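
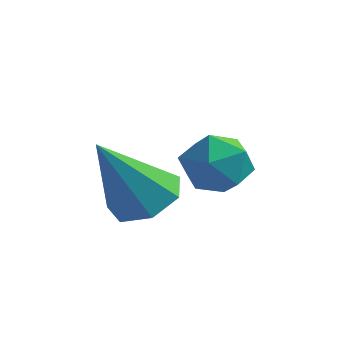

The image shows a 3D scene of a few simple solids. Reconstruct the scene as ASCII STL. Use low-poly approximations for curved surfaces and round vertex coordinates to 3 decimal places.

solid 
facet normal 0.236 0.485 -0.842
outer loop
vertex -3.174 0.842 -3.684
vertex -3.705 1.413 -3.504
vertex -2.93 1.373 -3.31
endloop
endfacet
facet normal 0.764 -0.567 0.307
outer loop
vertex -3.174 0.842 -3.684
vertex -2.93 1.373 -3.31
vertex -4.155 0.487 -1.896
endloop
endfacet
facet normal 0.236 0.485 -0.842
outer loop
vertex -2.93 1.373 -3.31
vertex -3.705 1.413 -3.504
vertex -3.269 1.934 -3.082
endloop
endfacet
facet normal 0.703 0.141 0.697
outer loop
vertex -2.93 1.373 -3.31
vertex -3.269 1.934 -3.082
vertex -4.155 0.487 -1.896
endloop
endfacet
facet normal 0.236 0.484 -0.842
outer loop
vertex -3.269 1.934 -3.082
vertex -3.705 1.413 -3.504
vertex -3.936 2.103 -3.172
endloop
endfacet
facet normal 0.050 0.615 0.787
outer loop
vertex -3.269 1.934 -3.082
vertex -3.936 2.103 -3.172
vertex -4.155 0.487 -1.896
endloop
endfacet
facet normal 0.236 0.484 -0.842
outer loop
vertex -3.936 2.103 -3.172
vertex -3.705 1.413 -3.504
vertex -4.429 1.752 -3.512
endloop
endfacet
facet normal -0.704 0.497 0.508
outer loop
vertex -3.936 2.103 -3.172
vertex -4.429 1.752 -3.512
vertex -4.155 0.487 -1.896
endloop
endfacet
facet normal 0.236 0.485 -0.842
outer loop
vertex -4.429 1.752 -3.512
vertex -3.705 1.413 -3.504
vertex -4.377 1.146 -3.846
endloop
endfacet
facet normal -0.990 -0.124 0.071
outer loop
vertex -4.429 1.752 -3.512
vertex -4.377 1.146 -3.846
vertex -4.155 0.487 -1.896
endloop
endfacet
facet normal 0.236 0.485 -0.842
outer loop
vertex -4.377 1.146 -3.846
vertex -3.705 1.413 -3.504
vertex -3.818 0.741 -3.923
endloop
endfacet
facet normal -0.593 -0.781 -0.196
outer loop
vertex -4.377 1.146 -3.846
vertex -3.818 0.741 -3.923
vertex -4.155 0.487 -1.896
endloop
endfacet
facet normal 0.236 0.485 -0.842
outer loop
vertex -3.818 0.741 -3.923
vertex -3.705 1.413 -3.504
vertex -3.174 0.842 -3.684
endloop
endfacet
facet normal 0.187 -0.978 -0.091
outer loop
vertex -3.818 0.741 -3.923
vertex -3.174 0.842 -3.684
vertex -4.155 0.487 -1.896
endloop
endfacet
facet normal -0.435 0.877 0.205
outer loop
vertex -3.309 3.64 -3.418
vertex -3.736 3.287 -2.813
vertex -3.001 3.615 -2.658
endloop
endfacet
facet normal 0.223 0.973 -0.058
outer loop
vertex -3.309 3.64 -3.418
vertex -3.001 3.615 -2.658
vertex -2.516 3.465 -3.303
endloop
endfacet
facet normal 0.249 0.667 -0.703
outer loop
vertex -3.309 3.64 -3.418
vertex -2.516 3.465 -3.303
vertex -2.952 3.045 -3.856
endloop
endfacet
facet normal -0.392 0.381 -0.837
outer loop
vertex -3.309 3.64 -3.418
vertex -2.952 3.045 -3.856
vertex -3.707 2.935 -3.553
endloop
endfacet
facet normal -0.814 0.512 -0.275
outer loop
vertex -3.309 3.64 -3.418
vertex -3.707 2.935 -3.553
vertex -3.736 3.287 -2.813
endloop
endfacet
facet normal 0.683 0.632 0.366
outer loop
vertex -2.516 3.465 -3.303
vertex -3.001 3.615 -2.658
vertex -2.453 3.005 -2.627
endloop
endfacet
facet normal -0.380 0.477 0.793
outer loop
vertex -3.001 3.615 -2.658
vertex -3.736 3.287 -2.813
vertex -3.208 2.895 -2.324
endloop
endfacet
facet normal -0.993 -0.114 0.015
outer loop
vertex -3.736 3.287 -2.813
vertex -3.707 2.935 -3.553
vertex -3.644 2.475 -2.877
endloop
endfacet
facet normal -0.311 -0.325 -0.893
outer loop
vertex -3.707 2.935 -3.553
vertex -2.952 3.045 -3.856
vertex -3.159 2.325 -3.522
endloop
endfacet
facet normal 0.725 0.135 -0.675
outer loop
vertex -2.952 3.045 -3.856
vertex -2.516 3.465 -3.303
vertex -2.424 2.653 -3.367
endloop
endfacet
facet normal 0.392 -0.381 0.837
outer loop
vertex -2.851 2.3 -2.762
vertex -2.453 3.005 -2.627
vertex -3.208 2.895 -2.324
endloop
endfacet
facet normal -0.249 -0.667 0.703
outer loop
vertex -2.851 2.3 -2.762
vertex -3.208 2.895 -2.324
vertex -3.644 2.475 -2.877
endloop
endfacet
facet normal -0.223 -0.973 0.058
outer loop
vertex -2.851 2.3 -2.762
vertex -3.644 2.475 -2.877
vertex -3.159 2.325 -3.522
endloop
endfacet
facet normal 0.435 -0.877 -0.205
outer loop
vertex -2.851 2.3 -2.762
vertex -3.159 2.325 -3.522
vertex -2.424 2.653 -3.367
endloop
endfacet
facet normal 0.814 -0.512 0.275
outer loop
vertex -2.851 2.3 -2.762
vertex -2.424 2.653 -3.367
vertex -2.453 3.005 -2.627
endloop
endfacet
facet normal 0.311 0.325 0.893
outer loop
vertex -3.208 2.895 -2.324
vertex -2.453 3.005 -2.627
vertex -3.001 3.615 -2.658
endloop
endfacet
facet normal -0.725 -0.135 0.675
outer loop
vertex -3.644 2.475 -2.877
vertex -3.208 2.895 -2.324
vertex -3.736 3.287 -2.813
endloop
endfacet
facet normal -0.683 -0.632 -0.366
outer loop
vertex -3.159 2.325 -3.522
vertex -3.644 2.475 -2.877
vertex -3.707 2.935 -3.553
endloop
endfacet
facet normal 0.380 -0.477 -0.793
outer loop
vertex -2.424 2.653 -3.367
vertex -3.159 2.325 -3.522
vertex -2.952 3.045 -3.856
endloop
endfacet
facet normal 0.993 0.114 -0.015
outer loop
vertex -2.453 3.005 -2.627
vertex -2.424 2.653 -3.367
vertex -2.516 3.465 -3.303
endloop
endfacet

endsolid


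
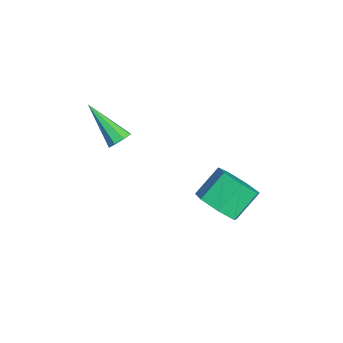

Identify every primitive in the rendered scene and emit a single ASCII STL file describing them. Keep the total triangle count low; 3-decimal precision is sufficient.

solid 
facet normal 0.415 -0.643 -0.644
outer loop
vertex 3.969 2.865 -0.404
vertex 3.088 2.902 -1.009
vertex 3.96 3.519 -1.063
endloop
endfacet
facet normal 0.910 0.300 0.286
outer loop
vertex 3.969 2.865 -0.404
vertex 3.96 3.519 -1.063
vertex 3.314 3.881 0.614
endloop
endfacet
facet normal 0.910 0.300 0.286
outer loop
vertex 3.314 3.881 0.614
vertex 3.96 3.519 -1.063
vertex 3.305 4.535 -0.045
endloop
endfacet
facet normal -0.415 0.643 0.644
outer loop
vertex 3.314 3.881 0.614
vertex 3.305 4.535 -0.045
vertex 2.432 3.918 0.009
endloop
endfacet
facet normal 0.415 -0.642 -0.644
outer loop
vertex 3.96 3.519 -1.063
vertex 3.088 2.902 -1.009
vertex 3.294 3.709 -1.681
endloop
endfacet
facet normal 0.560 0.738 -0.376
outer loop
vertex 3.96 3.519 -1.063
vertex 3.294 3.709 -1.681
vertex 3.305 4.535 -0.045
endloop
endfacet
facet normal 0.560 0.738 -0.377
outer loop
vertex 3.305 4.535 -0.045
vertex 3.294 3.709 -1.681
vertex 2.639 4.724 -0.664
endloop
endfacet
facet normal -0.415 0.644 0.643
outer loop
vertex 3.305 4.535 -0.045
vertex 2.639 4.724 -0.664
vertex 2.432 3.918 0.009
endloop
endfacet
facet normal 0.415 -0.642 -0.644
outer loop
vertex 3.294 3.709 -1.681
vertex 3.088 2.902 -1.009
vertex 2.472 3.291 -1.793
endloop
endfacet
facet normal -0.212 0.620 -0.755
outer loop
vertex 3.294 3.709 -1.681
vertex 2.472 3.291 -1.793
vertex 2.639 4.724 -0.664
endloop
endfacet
facet normal -0.212 0.620 -0.756
outer loop
vertex 2.639 4.724 -0.664
vertex 2.472 3.291 -1.793
vertex 1.817 4.307 -0.776
endloop
endfacet
facet normal -0.414 0.644 0.643
outer loop
vertex 2.639 4.724 -0.664
vertex 1.817 4.307 -0.776
vertex 2.432 3.918 0.009
endloop
endfacet
facet normal 0.415 -0.642 -0.645
outer loop
vertex 2.472 3.291 -1.793
vertex 3.088 2.902 -1.009
vertex 2.114 2.58 -1.315
endloop
endfacet
facet normal -0.824 0.035 -0.565
outer loop
vertex 2.472 3.291 -1.793
vertex 2.114 2.58 -1.315
vertex 1.817 4.307 -0.776
endloop
endfacet
facet normal -0.824 0.035 -0.565
outer loop
vertex 1.817 4.307 -0.776
vertex 2.114 2.58 -1.315
vertex 1.459 3.596 -0.297
endloop
endfacet
facet normal -0.415 0.643 0.644
outer loop
vertex 1.817 4.307 -0.776
vertex 1.459 3.596 -0.297
vertex 2.432 3.918 0.009
endloop
endfacet
facet normal 0.415 -0.643 -0.644
outer loop
vertex 2.114 2.58 -1.315
vertex 3.088 2.902 -1.009
vertex 2.489 2.112 -0.606
endloop
endfacet
facet normal -0.815 -0.577 0.051
outer loop
vertex 2.114 2.58 -1.315
vertex 2.489 2.112 -0.606
vertex 1.459 3.596 -0.297
endloop
endfacet
facet normal -0.815 -0.577 0.051
outer loop
vertex 1.459 3.596 -0.297
vertex 2.489 2.112 -0.606
vertex 1.834 3.128 0.412
endloop
endfacet
facet normal -0.415 0.643 0.644
outer loop
vertex 1.459 3.596 -0.297
vertex 1.834 3.128 0.412
vertex 2.432 3.918 0.009
endloop
endfacet
facet normal 0.415 -0.643 -0.644
outer loop
vertex 2.489 2.112 -0.606
vertex 3.088 2.902 -1.009
vertex 3.315 2.239 -0.2
endloop
endfacet
facet normal -0.193 -0.754 0.628
outer loop
vertex 2.489 2.112 -0.606
vertex 3.315 2.239 -0.2
vertex 1.834 3.128 0.412
endloop
endfacet
facet normal -0.193 -0.754 0.629
outer loop
vertex 1.834 3.128 0.412
vertex 3.315 2.239 -0.2
vertex 2.659 3.255 0.817
endloop
endfacet
facet normal -0.415 0.643 0.644
outer loop
vertex 1.834 3.128 0.412
vertex 2.659 3.255 0.817
vertex 2.432 3.918 0.009
endloop
endfacet
facet normal 0.415 -0.643 -0.644
outer loop
vertex 3.315 2.239 -0.2
vertex 3.088 2.902 -1.009
vertex 3.969 2.865 -0.404
endloop
endfacet
facet normal 0.575 -0.362 0.733
outer loop
vertex 3.315 2.239 -0.2
vertex 3.969 2.865 -0.404
vertex 2.659 3.255 0.817
endloop
endfacet
facet normal 0.575 -0.364 0.733
outer loop
vertex 2.659 3.255 0.817
vertex 3.969 2.865 -0.404
vertex 3.314 3.881 0.614
endloop
endfacet
facet normal -0.415 0.643 0.644
outer loop
vertex 2.659 3.255 0.817
vertex 3.314 3.881 0.614
vertex 2.432 3.918 0.009
endloop
endfacet
facet normal 0.539 0.540 -0.646
outer loop
vertex 2.112 -0.705 2.891
vertex 1.752 -0.847 2.472
vertex 1.782 -0.422 2.852
endloop
endfacet
facet normal 0.232 0.394 0.889
outer loop
vertex 2.112 -0.705 2.891
vertex 1.782 -0.422 2.852
vertex 0.588 -2.013 3.868
endloop
endfacet
facet normal 0.540 0.539 -0.646
outer loop
vertex 1.782 -0.422 2.852
vertex 1.752 -0.847 2.472
vertex 1.435 -0.388 2.59
endloop
endfacet
facet normal -0.394 0.686 0.611
outer loop
vertex 1.782 -0.422 2.852
vertex 1.435 -0.388 2.59
vertex 0.588 -2.013 3.868
endloop
endfacet
facet normal 0.540 0.539 -0.647
outer loop
vertex 1.435 -0.388 2.59
vertex 1.752 -0.847 2.472
vertex 1.273 -0.623 2.259
endloop
endfacet
facet normal -0.863 0.502 0.066
outer loop
vertex 1.435 -0.388 2.59
vertex 1.273 -0.623 2.259
vertex 0.588 -2.013 3.868
endloop
endfacet
facet normal 0.540 0.540 -0.646
outer loop
vertex 1.273 -0.623 2.259
vertex 1.752 -0.847 2.472
vertex 1.392 -0.988 2.053
endloop
endfacet
facet normal -0.902 -0.052 -0.429
outer loop
vertex 1.273 -0.623 2.259
vertex 1.392 -0.988 2.053
vertex 0.588 -2.013 3.868
endloop
endfacet
facet normal 0.541 0.539 -0.646
outer loop
vertex 1.392 -0.988 2.053
vertex 1.752 -0.847 2.472
vertex 1.722 -1.271 2.093
endloop
endfacet
facet normal -0.487 -0.650 -0.583
outer loop
vertex 1.392 -0.988 2.053
vertex 1.722 -1.271 2.093
vertex 0.588 -2.013 3.868
endloop
endfacet
facet normal 0.538 0.540 -0.647
outer loop
vertex 1.722 -1.271 2.093
vertex 1.752 -0.847 2.472
vertex 2.07 -1.305 2.354
endloop
endfacet
facet normal 0.137 -0.942 -0.306
outer loop
vertex 1.722 -1.271 2.093
vertex 2.07 -1.305 2.354
vertex 0.588 -2.013 3.868
endloop
endfacet
facet normal 0.540 0.541 -0.645
outer loop
vertex 2.07 -1.305 2.354
vertex 1.752 -0.847 2.472
vertex 2.231 -1.071 2.685
endloop
endfacet
facet normal 0.607 -0.757 0.240
outer loop
vertex 2.07 -1.305 2.354
vertex 2.231 -1.071 2.685
vertex 0.588 -2.013 3.868
endloop
endfacet
facet normal 0.540 0.539 -0.646
outer loop
vertex 2.231 -1.071 2.685
vertex 1.752 -0.847 2.472
vertex 2.112 -0.705 2.891
endloop
endfacet
facet normal 0.646 -0.204 0.735
outer loop
vertex 2.231 -1.071 2.685
vertex 2.112 -0.705 2.891
vertex 0.588 -2.013 3.868
endloop
endfacet

endsolid


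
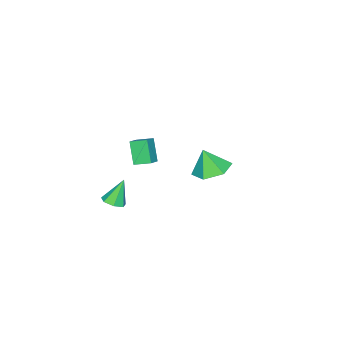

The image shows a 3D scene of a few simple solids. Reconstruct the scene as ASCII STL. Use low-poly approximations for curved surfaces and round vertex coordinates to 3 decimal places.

solid 
facet normal 0.424 -0.141 -0.895
outer loop
vertex 0.097 -3.285 -3.171
vertex -0.454 -3.685 -3.369
vertex -0.369 -2.984 -3.439
endloop
endfacet
facet normal 0.309 0.853 0.420
outer loop
vertex 0.097 -3.285 -3.171
vertex -0.369 -2.984 -3.439
vertex -1.146 -3.455 -1.911
endloop
endfacet
facet normal 0.425 -0.141 -0.894
outer loop
vertex -0.369 -2.984 -3.439
vertex -0.454 -3.685 -3.369
vertex -0.899 -3.211 -3.655
endloop
endfacet
facet normal -0.416 0.907 0.068
outer loop
vertex -0.369 -2.984 -3.439
vertex -0.899 -3.211 -3.655
vertex -1.146 -3.455 -1.911
endloop
endfacet
facet normal 0.424 -0.142 -0.895
outer loop
vertex -0.899 -3.211 -3.655
vertex -0.454 -3.685 -3.369
vertex -1.095 -3.795 -3.655
endloop
endfacet
facet normal -0.944 0.317 -0.089
outer loop
vertex -0.899 -3.211 -3.655
vertex -1.095 -3.795 -3.655
vertex -1.146 -3.455 -1.911
endloop
endfacet
facet normal 0.423 -0.141 -0.895
outer loop
vertex -1.095 -3.795 -3.655
vertex -0.454 -3.685 -3.369
vertex -0.808 -4.297 -3.44
endloop
endfacet
facet normal -0.878 -0.474 0.067
outer loop
vertex -1.095 -3.795 -3.655
vertex -0.808 -4.297 -3.44
vertex -1.146 -3.455 -1.911
endloop
endfacet
facet normal 0.423 -0.141 -0.895
outer loop
vertex -0.808 -4.297 -3.44
vertex -0.454 -3.685 -3.369
vertex -0.255 -4.337 -3.172
endloop
endfacet
facet normal -0.266 -0.868 0.419
outer loop
vertex -0.808 -4.297 -3.44
vertex -0.255 -4.337 -3.172
vertex -1.146 -3.455 -1.911
endloop
endfacet
facet normal 0.424 -0.141 -0.895
outer loop
vertex -0.255 -4.337 -3.172
vertex -0.454 -3.685 -3.369
vertex 0.148 -3.887 -3.052
endloop
endfacet
facet normal 0.428 -0.570 0.701
outer loop
vertex -0.255 -4.337 -3.172
vertex 0.148 -3.887 -3.052
vertex -1.146 -3.455 -1.911
endloop
endfacet
facet normal 0.424 -0.141 -0.895
outer loop
vertex 0.148 -3.887 -3.052
vertex -0.454 -3.685 -3.369
vertex 0.097 -3.285 -3.171
endloop
endfacet
facet normal 0.685 0.197 0.702
outer loop
vertex 0.148 -3.887 -3.052
vertex 0.097 -3.285 -3.171
vertex -1.146 -3.455 -1.911
endloop
endfacet
facet normal -0.091 0.320 -0.943
outer loop
vertex 1.592 3.233 2.764
vertex 0.526 3.068 2.811
vertex 0.936 4.025 3.096
endloop
endfacet
facet normal 0.709 0.325 0.626
outer loop
vertex 1.592 3.233 2.764
vertex 0.936 4.025 3.096
vertex 0.654 2.612 4.149
endloop
endfacet
facet normal -0.091 0.320 -0.943
outer loop
vertex 0.936 4.025 3.096
vertex 0.526 3.068 2.811
vertex -0.13 3.859 3.143
endloop
endfacet
facet normal -0.059 0.604 0.795
outer loop
vertex 0.936 4.025 3.096
vertex -0.13 3.859 3.143
vertex 0.654 2.612 4.149
endloop
endfacet
facet normal -0.091 0.321 -0.943
outer loop
vertex -0.13 3.859 3.143
vertex 0.526 3.068 2.811
vertex -0.541 2.902 2.857
endloop
endfacet
facet normal -0.719 0.103 0.688
outer loop
vertex -0.13 3.859 3.143
vertex -0.541 2.902 2.857
vertex 0.654 2.612 4.149
endloop
endfacet
facet normal -0.091 0.321 -0.943
outer loop
vertex -0.541 2.902 2.857
vertex 0.526 3.068 2.811
vertex 0.115 2.111 2.525
endloop
endfacet
facet normal -0.609 -0.678 0.411
outer loop
vertex -0.541 2.902 2.857
vertex 0.115 2.111 2.525
vertex 0.654 2.612 4.149
endloop
endfacet
facet normal -0.091 0.321 -0.943
outer loop
vertex 0.115 2.111 2.525
vertex 0.526 3.068 2.811
vertex 1.181 2.276 2.478
endloop
endfacet
facet normal 0.159 -0.957 0.243
outer loop
vertex 0.115 2.111 2.525
vertex 1.181 2.276 2.478
vertex 0.654 2.612 4.149
endloop
endfacet
facet normal -0.091 0.321 -0.943
outer loop
vertex 1.181 2.276 2.478
vertex 0.526 3.068 2.811
vertex 1.592 3.233 2.764
endloop
endfacet
facet normal 0.818 -0.456 0.350
outer loop
vertex 1.181 2.276 2.478
vertex 1.592 3.233 2.764
vertex 0.654 2.612 4.149
endloop
endfacet
facet normal -0.368 -0.406 0.836
outer loop
vertex -3.663 -3.646 -0.315
vertex -4.512 -3.796 -0.761
vertex -3.338 -4.574 -0.623
endloop
endfacet
facet normal 0.875 0.154 0.460
outer loop
vertex -2.768 -3.944 -1.919
vertex -3.663 -3.646 -0.315
vertex -3.338 -4.574 -0.623
endloop
endfacet
facet normal -0.367 -0.406 0.837
outer loop
vertex -3.338 -4.574 -0.623
vertex -4.512 -3.796 -0.761
vertex -4.186 -4.724 -1.068
endloop
endfacet
facet normal 0.316 -0.900 -0.299
outer loop
vertex -4.186 -4.724 -1.068
vertex -2.768 -3.944 -1.919
vertex -3.338 -4.574 -0.623
endloop
endfacet
facet normal -0.316 0.900 0.299
outer loop
vertex -3.663 -3.646 -0.315
vertex -3.942 -3.166 -2.057
vertex -4.512 -3.796 -0.761
endloop
endfacet
facet normal 0.875 0.155 0.459
outer loop
vertex -3.094 -3.016 -1.612
vertex -3.663 -3.646 -0.315
vertex -2.768 -3.944 -1.919
endloop
endfacet
facet normal -0.316 0.900 0.299
outer loop
vertex -3.094 -3.016 -1.612
vertex -3.942 -3.166 -2.057
vertex -3.663 -3.646 -0.315
endloop
endfacet
facet normal -0.874 -0.155 -0.460
outer loop
vertex -4.512 -3.796 -0.761
vertex -3.942 -3.166 -2.057
vertex -4.186 -4.724 -1.068
endloop
endfacet
facet normal 0.316 -0.900 -0.299
outer loop
vertex -3.617 -4.094 -2.365
vertex -2.768 -3.944 -1.919
vertex -4.186 -4.724 -1.068
endloop
endfacet
facet normal -0.875 -0.154 -0.459
outer loop
vertex -4.186 -4.724 -1.068
vertex -3.942 -3.166 -2.057
vertex -3.617 -4.094 -2.365
endloop
endfacet
facet normal 0.368 0.406 -0.837
outer loop
vertex -3.617 -4.094 -2.365
vertex -3.094 -3.016 -1.612
vertex -2.768 -3.944 -1.919
endloop
endfacet
facet normal 0.367 0.406 -0.837
outer loop
vertex -3.942 -3.166 -2.057
vertex -3.094 -3.016 -1.612
vertex -3.617 -4.094 -2.365
endloop
endfacet

endsolid


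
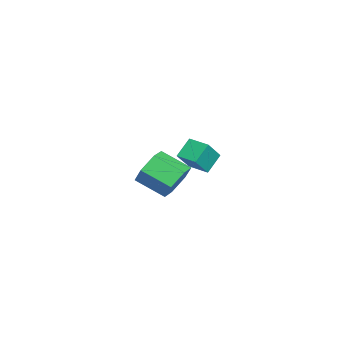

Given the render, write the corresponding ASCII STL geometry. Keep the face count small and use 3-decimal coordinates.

solid 
facet normal -0.544 0.373 -0.752
outer loop
vertex 1.312 3.66 0.325
vertex 1.937 4.491 0.285
vertex 1.963 3.136 -0.406
endloop
endfacet
facet normal -0.600 -0.799 0.038
outer loop
vertex 2.703 2.629 0.615
vertex 1.312 3.66 0.325
vertex 1.963 3.136 -0.406
endloop
endfacet
facet normal -0.545 0.372 -0.751
outer loop
vertex 1.963 3.136 -0.406
vertex 1.937 4.491 0.285
vertex 2.587 3.967 -0.447
endloop
endfacet
facet normal 0.586 -0.472 -0.659
outer loop
vertex 2.587 3.967 -0.447
vertex 2.703 2.629 0.615
vertex 1.963 3.136 -0.406
endloop
endfacet
facet normal -0.586 0.472 0.659
outer loop
vertex 1.312 3.66 0.325
vertex 2.677 3.984 1.306
vertex 1.937 4.491 0.285
endloop
endfacet
facet normal -0.600 -0.799 0.039
outer loop
vertex 2.053 3.153 1.347
vertex 1.312 3.66 0.325
vertex 2.703 2.629 0.615
endloop
endfacet
facet normal -0.586 0.472 0.659
outer loop
vertex 2.053 3.153 1.347
vertex 2.677 3.984 1.306
vertex 1.312 3.66 0.325
endloop
endfacet
facet normal 0.600 0.799 -0.039
outer loop
vertex 1.937 4.491 0.285
vertex 2.677 3.984 1.306
vertex 2.587 3.967 -0.447
endloop
endfacet
facet normal 0.586 -0.472 -0.659
outer loop
vertex 3.328 3.46 0.575
vertex 2.703 2.629 0.615
vertex 2.587 3.967 -0.447
endloop
endfacet
facet normal 0.600 0.799 -0.039
outer loop
vertex 2.587 3.967 -0.447
vertex 2.677 3.984 1.306
vertex 3.328 3.46 0.575
endloop
endfacet
facet normal 0.545 -0.373 0.751
outer loop
vertex 3.328 3.46 0.575
vertex 2.053 3.153 1.347
vertex 2.703 2.629 0.615
endloop
endfacet
facet normal 0.545 -0.372 0.752
outer loop
vertex 2.677 3.984 1.306
vertex 2.053 3.153 1.347
vertex 3.328 3.46 0.575
endloop
endfacet
facet normal 0.339 0.827 -0.449
outer loop
vertex -2.17 2.815 -3.05
vertex -2.628 2.511 -3.956
vertex -3.166 3.107 -3.264
endloop
endfacet
facet normal -0.043 0.490 0.870
outer loop
vertex -2.17 2.815 -3.05
vertex -3.166 3.107 -3.264
vertex -2.753 1.393 -2.278
endloop
endfacet
facet normal -0.043 0.490 0.870
outer loop
vertex -2.753 1.393 -2.278
vertex -3.166 3.107 -3.264
vertex -3.749 1.686 -2.492
endloop
endfacet
facet normal -0.340 -0.826 0.449
outer loop
vertex -2.753 1.393 -2.278
vertex -3.749 1.686 -2.492
vertex -3.212 1.089 -3.184
endloop
endfacet
facet normal 0.339 0.827 -0.449
outer loop
vertex -3.166 3.107 -3.264
vertex -2.628 2.511 -3.956
vertex -3.625 2.803 -4.17
endloop
endfacet
facet normal -0.835 0.484 0.261
outer loop
vertex -3.166 3.107 -3.264
vertex -3.625 2.803 -4.17
vertex -3.749 1.686 -2.492
endloop
endfacet
facet normal -0.835 0.484 0.260
outer loop
vertex -3.749 1.686 -2.492
vertex -3.625 2.803 -4.17
vertex -4.208 1.381 -3.398
endloop
endfacet
facet normal -0.339 -0.826 0.450
outer loop
vertex -3.749 1.686 -2.492
vertex -4.208 1.381 -3.398
vertex -3.212 1.089 -3.184
endloop
endfacet
facet normal 0.339 0.827 -0.449
outer loop
vertex -3.625 2.803 -4.17
vertex -2.628 2.511 -3.956
vertex -3.087 2.207 -4.862
endloop
endfacet
facet normal -0.792 -0.007 -0.610
outer loop
vertex -3.625 2.803 -4.17
vertex -3.087 2.207 -4.862
vertex -4.208 1.381 -3.398
endloop
endfacet
facet normal -0.792 -0.007 -0.610
outer loop
vertex -4.208 1.381 -3.398
vertex -3.087 2.207 -4.862
vertex -3.67 0.785 -4.09
endloop
endfacet
facet normal -0.339 -0.827 0.449
outer loop
vertex -4.208 1.381 -3.398
vertex -3.67 0.785 -4.09
vertex -3.212 1.089 -3.184
endloop
endfacet
facet normal 0.340 0.826 -0.449
outer loop
vertex -3.087 2.207 -4.862
vertex -2.628 2.511 -3.956
vertex -2.091 1.914 -4.648
endloop
endfacet
facet normal 0.043 -0.490 -0.871
outer loop
vertex -3.087 2.207 -4.862
vertex -2.091 1.914 -4.648
vertex -3.67 0.785 -4.09
endloop
endfacet
facet normal 0.043 -0.491 -0.870
outer loop
vertex -3.67 0.785 -4.09
vertex -2.091 1.914 -4.648
vertex -2.674 0.493 -3.876
endloop
endfacet
facet normal -0.339 -0.827 0.449
outer loop
vertex -3.67 0.785 -4.09
vertex -2.674 0.493 -3.876
vertex -3.212 1.089 -3.184
endloop
endfacet
facet normal 0.339 0.826 -0.450
outer loop
vertex -2.091 1.914 -4.648
vertex -2.628 2.511 -3.956
vertex -1.632 2.219 -3.742
endloop
endfacet
facet normal 0.835 -0.484 -0.260
outer loop
vertex -2.091 1.914 -4.648
vertex -1.632 2.219 -3.742
vertex -2.674 0.493 -3.876
endloop
endfacet
facet normal 0.835 -0.484 -0.261
outer loop
vertex -2.674 0.493 -3.876
vertex -1.632 2.219 -3.742
vertex -2.215 0.797 -2.97
endloop
endfacet
facet normal -0.339 -0.827 0.449
outer loop
vertex -2.674 0.493 -3.876
vertex -2.215 0.797 -2.97
vertex -3.212 1.089 -3.184
endloop
endfacet
facet normal 0.339 0.827 -0.449
outer loop
vertex -1.632 2.219 -3.742
vertex -2.628 2.511 -3.956
vertex -2.17 2.815 -3.05
endloop
endfacet
facet normal 0.792 0.007 0.610
outer loop
vertex -1.632 2.219 -3.742
vertex -2.17 2.815 -3.05
vertex -2.215 0.797 -2.97
endloop
endfacet
facet normal 0.792 0.007 0.610
outer loop
vertex -2.215 0.797 -2.97
vertex -2.17 2.815 -3.05
vertex -2.753 1.393 -2.278
endloop
endfacet
facet normal -0.339 -0.827 0.449
outer loop
vertex -2.215 0.797 -2.97
vertex -2.753 1.393 -2.278
vertex -3.212 1.089 -3.184
endloop
endfacet

endsolid


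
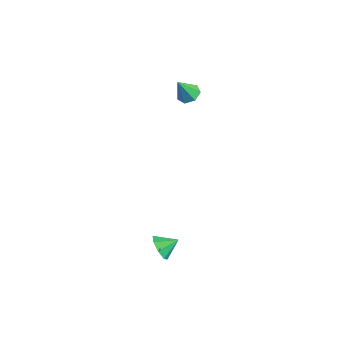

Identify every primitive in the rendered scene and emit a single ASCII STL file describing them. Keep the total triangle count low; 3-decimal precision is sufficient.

solid 
facet normal -0.402 -0.803 -0.439
outer loop
vertex 0.833 -1.241 -4.763
vertex 0.251 -1.258 -4.199
vertex 0.337 -0.905 -4.923
endloop
endfacet
facet normal 0.595 0.659 -0.461
outer loop
vertex 0.833 -1.241 -4.763
vertex 0.337 -0.905 -4.923
vertex 0.689 -0.382 -3.721
endloop
endfacet
facet normal -0.402 -0.804 -0.439
outer loop
vertex 0.337 -0.905 -4.923
vertex 0.251 -1.258 -4.199
vertex -0.209 -0.776 -4.66
endloop
endfacet
facet normal 0.021 0.914 -0.404
outer loop
vertex 0.337 -0.905 -4.923
vertex -0.209 -0.776 -4.66
vertex 0.689 -0.382 -3.721
endloop
endfacet
facet normal -0.401 -0.803 -0.440
outer loop
vertex -0.209 -0.776 -4.66
vertex 0.251 -1.258 -4.199
vertex -0.486 -0.93 -4.127
endloop
endfacet
facet normal -0.432 0.901 0.036
outer loop
vertex -0.209 -0.776 -4.66
vertex -0.486 -0.93 -4.127
vertex 0.689 -0.382 -3.721
endloop
endfacet
facet normal -0.401 -0.805 -0.438
outer loop
vertex -0.486 -0.93 -4.127
vertex 0.251 -1.258 -4.199
vertex -0.33 -1.275 -3.636
endloop
endfacet
facet normal -0.499 0.626 0.599
outer loop
vertex -0.486 -0.93 -4.127
vertex -0.33 -1.275 -3.636
vertex 0.689 -0.382 -3.721
endloop
endfacet
facet normal -0.402 -0.803 -0.439
outer loop
vertex -0.33 -1.275 -3.636
vertex 0.251 -1.258 -4.199
vertex 0.165 -1.611 -3.475
endloop
endfacet
facet normal -0.141 0.252 0.958
outer loop
vertex -0.33 -1.275 -3.636
vertex 0.165 -1.611 -3.475
vertex 0.689 -0.382 -3.721
endloop
endfacet
facet normal -0.402 -0.803 -0.439
outer loop
vertex 0.165 -1.611 -3.475
vertex 0.251 -1.258 -4.199
vertex 0.712 -1.74 -3.739
endloop
endfacet
facet normal 0.434 -0.005 0.901
outer loop
vertex 0.165 -1.611 -3.475
vertex 0.712 -1.74 -3.739
vertex 0.689 -0.382 -3.721
endloop
endfacet
facet normal -0.401 -0.803 -0.440
outer loop
vertex 0.712 -1.74 -3.739
vertex 0.251 -1.258 -4.199
vertex 0.988 -1.586 -4.272
endloop
endfacet
facet normal 0.887 0.009 0.462
outer loop
vertex 0.712 -1.74 -3.739
vertex 0.988 -1.586 -4.272
vertex 0.689 -0.382 -3.721
endloop
endfacet
facet normal -0.401 -0.804 -0.438
outer loop
vertex 0.988 -1.586 -4.272
vertex 0.251 -1.258 -4.199
vertex 0.833 -1.241 -4.763
endloop
endfacet
facet normal 0.954 0.283 -0.102
outer loop
vertex 0.988 -1.586 -4.272
vertex 0.833 -1.241 -4.763
vertex 0.689 -0.382 -3.721
endloop
endfacet
facet normal 0.134 0.428 -0.894
outer loop
vertex -3.33 4.375 2.842
vertex -3.824 3.974 2.576
vertex -3.885 4.597 2.865
endloop
endfacet
facet normal 0.265 0.583 0.768
outer loop
vertex -3.33 4.375 2.842
vertex -3.885 4.597 2.865
vertex -4.016 3.366 3.844
endloop
endfacet
facet normal 0.136 0.428 -0.894
outer loop
vertex -3.885 4.597 2.865
vertex -3.824 3.974 2.576
vertex -4.394 4.351 2.67
endloop
endfacet
facet normal -0.519 0.565 0.641
outer loop
vertex -3.885 4.597 2.865
vertex -4.394 4.351 2.67
vertex -4.016 3.366 3.844
endloop
endfacet
facet normal 0.135 0.427 -0.894
outer loop
vertex -4.394 4.351 2.67
vertex -3.824 3.974 2.576
vertex -4.474 3.82 2.404
endloop
endfacet
facet normal -0.954 -0.007 0.301
outer loop
vertex -4.394 4.351 2.67
vertex -4.474 3.82 2.404
vertex -4.016 3.366 3.844
endloop
endfacet
facet normal 0.135 0.429 -0.893
outer loop
vertex -4.474 3.82 2.404
vertex -3.824 3.974 2.576
vertex -4.064 3.406 2.267
endloop
endfacet
facet normal -0.710 -0.704 0.004
outer loop
vertex -4.474 3.82 2.404
vertex -4.064 3.406 2.267
vertex -4.016 3.366 3.844
endloop
endfacet
facet normal 0.136 0.429 -0.893
outer loop
vertex -4.064 3.406 2.267
vertex -3.824 3.974 2.576
vertex -3.474 3.419 2.363
endloop
endfacet
facet normal 0.026 -0.999 -0.026
outer loop
vertex -4.064 3.406 2.267
vertex -3.474 3.419 2.363
vertex -4.016 3.366 3.844
endloop
endfacet
facet normal 0.135 0.428 -0.894
outer loop
vertex -3.474 3.419 2.363
vertex -3.824 3.974 2.576
vertex -3.147 3.85 2.619
endloop
endfacet
facet normal 0.703 -0.672 0.233
outer loop
vertex -3.474 3.419 2.363
vertex -3.147 3.85 2.619
vertex -4.016 3.366 3.844
endloop
endfacet
facet normal 0.135 0.427 -0.894
outer loop
vertex -3.147 3.85 2.619
vertex -3.824 3.974 2.576
vertex -3.33 4.375 2.842
endloop
endfacet
facet normal 0.809 0.033 0.587
outer loop
vertex -3.147 3.85 2.619
vertex -3.33 4.375 2.842
vertex -4.016 3.366 3.844
endloop
endfacet

endsolid


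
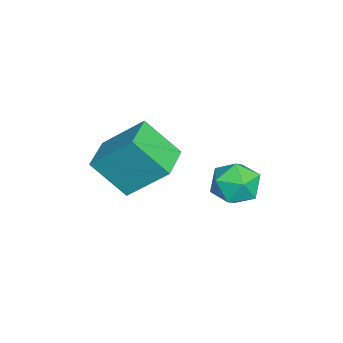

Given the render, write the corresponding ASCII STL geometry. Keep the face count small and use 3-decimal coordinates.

solid 
facet normal -0.986 0.165 -0.010
outer loop
vertex 2.893 -0.962 -1.658
vertex 3.124 0.5 -0.255
vertex 3.117 0.291 -3.001
endloop
endfacet
facet normal -0.113 -0.717 -0.688
outer loop
vertex 4.616 0.04 -2.985
vertex 2.893 -0.962 -1.658
vertex 3.117 0.291 -3.001
endloop
endfacet
facet normal -0.986 0.165 -0.010
outer loop
vertex 3.117 0.291 -3.001
vertex 3.124 0.5 -0.255
vertex 3.348 1.753 -1.597
endloop
endfacet
facet normal 0.121 0.678 -0.725
outer loop
vertex 3.348 1.753 -1.597
vertex 4.616 0.04 -2.985
vertex 3.117 0.291 -3.001
endloop
endfacet
facet normal -0.121 -0.677 0.726
outer loop
vertex 2.893 -0.962 -1.658
vertex 4.623 0.249 -0.239
vertex 3.124 0.5 -0.255
endloop
endfacet
facet normal -0.113 -0.717 -0.688
outer loop
vertex 4.392 -1.213 -1.643
vertex 2.893 -0.962 -1.658
vertex 4.616 0.04 -2.985
endloop
endfacet
facet normal -0.121 -0.678 0.725
outer loop
vertex 4.392 -1.213 -1.643
vertex 4.623 0.249 -0.239
vertex 2.893 -0.962 -1.658
endloop
endfacet
facet normal 0.113 0.717 0.688
outer loop
vertex 3.124 0.5 -0.255
vertex 4.623 0.249 -0.239
vertex 3.348 1.753 -1.597
endloop
endfacet
facet normal 0.121 0.677 -0.726
outer loop
vertex 4.847 1.502 -1.582
vertex 4.616 0.04 -2.985
vertex 3.348 1.753 -1.597
endloop
endfacet
facet normal 0.113 0.717 0.688
outer loop
vertex 3.348 1.753 -1.597
vertex 4.623 0.249 -0.239
vertex 4.847 1.502 -1.582
endloop
endfacet
facet normal 0.986 -0.165 0.010
outer loop
vertex 4.847 1.502 -1.582
vertex 4.392 -1.213 -1.643
vertex 4.616 0.04 -2.985
endloop
endfacet
facet normal 0.986 -0.165 0.010
outer loop
vertex 4.623 0.249 -0.239
vertex 4.392 -1.213 -1.643
vertex 4.847 1.502 -1.582
endloop
endfacet
facet normal 0.216 0.520 0.826
outer loop
vertex 3.059 4.408 -2.822
vertex 3.066 3.571 -2.297
vertex 3.898 3.896 -2.719
endloop
endfacet
facet normal 0.482 0.840 0.248
outer loop
vertex 3.059 4.408 -2.822
vertex 3.898 3.896 -2.719
vertex 3.663 4.289 -3.595
endloop
endfacet
facet normal -0.059 0.979 -0.197
outer loop
vertex 3.059 4.408 -2.822
vertex 3.663 4.289 -3.595
vertex 2.686 4.206 -3.715
endloop
endfacet
facet normal -0.660 0.744 0.107
outer loop
vertex 3.059 4.408 -2.822
vertex 2.686 4.206 -3.715
vertex 2.316 3.762 -2.912
endloop
endfacet
facet normal -0.490 0.460 0.740
outer loop
vertex 3.059 4.408 -2.822
vertex 2.316 3.762 -2.912
vertex 3.066 3.571 -2.297
endloop
endfacet
facet normal 0.921 0.381 -0.076
outer loop
vertex 3.663 4.289 -3.595
vertex 3.898 3.896 -2.719
vertex 4.044 3.378 -3.548
endloop
endfacet
facet normal 0.490 -0.137 0.861
outer loop
vertex 3.898 3.896 -2.719
vertex 3.066 3.571 -2.297
vertex 3.674 2.934 -2.745
endloop
endfacet
facet normal -0.651 -0.235 0.721
outer loop
vertex 3.066 3.571 -2.297
vertex 2.316 3.762 -2.912
vertex 2.697 2.851 -2.865
endloop
endfacet
facet normal -0.926 0.224 -0.303
outer loop
vertex 2.316 3.762 -2.912
vertex 2.686 4.206 -3.715
vertex 2.462 3.244 -3.741
endloop
endfacet
facet normal 0.046 0.604 -0.796
outer loop
vertex 2.686 4.206 -3.715
vertex 3.663 4.289 -3.595
vertex 3.294 3.569 -4.163
endloop
endfacet
facet normal 0.660 -0.744 -0.107
outer loop
vertex 3.301 2.732 -3.638
vertex 4.044 3.378 -3.548
vertex 3.674 2.934 -2.745
endloop
endfacet
facet normal 0.059 -0.979 0.197
outer loop
vertex 3.301 2.732 -3.638
vertex 3.674 2.934 -2.745
vertex 2.697 2.851 -2.865
endloop
endfacet
facet normal -0.482 -0.840 -0.248
outer loop
vertex 3.301 2.732 -3.638
vertex 2.697 2.851 -2.865
vertex 2.462 3.244 -3.741
endloop
endfacet
facet normal -0.216 -0.520 -0.826
outer loop
vertex 3.301 2.732 -3.638
vertex 2.462 3.244 -3.741
vertex 3.294 3.569 -4.163
endloop
endfacet
facet normal 0.490 -0.460 -0.740
outer loop
vertex 3.301 2.732 -3.638
vertex 3.294 3.569 -4.163
vertex 4.044 3.378 -3.548
endloop
endfacet
facet normal 0.926 -0.224 0.303
outer loop
vertex 3.674 2.934 -2.745
vertex 4.044 3.378 -3.548
vertex 3.898 3.896 -2.719
endloop
endfacet
facet normal -0.046 -0.604 0.796
outer loop
vertex 2.697 2.851 -2.865
vertex 3.674 2.934 -2.745
vertex 3.066 3.571 -2.297
endloop
endfacet
facet normal -0.921 -0.381 0.076
outer loop
vertex 2.462 3.244 -3.741
vertex 2.697 2.851 -2.865
vertex 2.316 3.762 -2.912
endloop
endfacet
facet normal -0.490 0.137 -0.861
outer loop
vertex 3.294 3.569 -4.163
vertex 2.462 3.244 -3.741
vertex 2.686 4.206 -3.715
endloop
endfacet
facet normal 0.651 0.235 -0.721
outer loop
vertex 4.044 3.378 -3.548
vertex 3.294 3.569 -4.163
vertex 3.663 4.289 -3.595
endloop
endfacet

endsolid


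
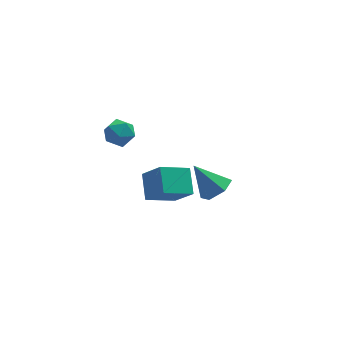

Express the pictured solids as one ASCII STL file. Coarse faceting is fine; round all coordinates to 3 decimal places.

solid 
facet normal 0.525 -0.371 -0.766
outer loop
vertex 3.276 1.038 -1.666
vertex 2.676 0.201 -1.671
vertex 2.422 1.02 -2.242
endloop
endfacet
facet normal -0.032 0.999 0.016
outer loop
vertex 3.276 1.038 -1.666
vertex 2.422 1.02 -2.242
vertex 1.604 0.959 -0.109
endloop
endfacet
facet normal 0.525 -0.371 -0.766
outer loop
vertex 2.422 1.02 -2.242
vertex 2.676 0.201 -1.671
vertex 1.822 0.182 -2.247
endloop
endfacet
facet normal -0.779 0.560 -0.283
outer loop
vertex 2.422 1.02 -2.242
vertex 1.822 0.182 -2.247
vertex 1.604 0.959 -0.109
endloop
endfacet
facet normal 0.525 -0.372 -0.766
outer loop
vertex 1.822 0.182 -2.247
vertex 2.676 0.201 -1.671
vertex 2.076 -0.636 -1.676
endloop
endfacet
facet normal -0.957 -0.291 0.008
outer loop
vertex 1.822 0.182 -2.247
vertex 2.076 -0.636 -1.676
vertex 1.604 0.959 -0.109
endloop
endfacet
facet normal 0.525 -0.372 -0.765
outer loop
vertex 2.076 -0.636 -1.676
vertex 2.676 0.201 -1.671
vertex 2.929 -0.618 -1.099
endloop
endfacet
facet normal -0.389 -0.702 0.597
outer loop
vertex 2.076 -0.636 -1.676
vertex 2.929 -0.618 -1.099
vertex 1.604 0.959 -0.109
endloop
endfacet
facet normal 0.525 -0.372 -0.765
outer loop
vertex 2.929 -0.618 -1.099
vertex 2.676 0.201 -1.671
vertex 3.529 0.219 -1.094
endloop
endfacet
facet normal 0.358 -0.262 0.896
outer loop
vertex 2.929 -0.618 -1.099
vertex 3.529 0.219 -1.094
vertex 1.604 0.959 -0.109
endloop
endfacet
facet normal 0.525 -0.372 -0.765
outer loop
vertex 3.529 0.219 -1.094
vertex 2.676 0.201 -1.671
vertex 3.276 1.038 -1.666
endloop
endfacet
facet normal 0.536 0.588 0.605
outer loop
vertex 3.529 0.219 -1.094
vertex 3.276 1.038 -1.666
vertex 1.604 0.959 -0.109
endloop
endfacet
facet normal -0.118 0.303 0.946
outer loop
vertex -1.877 4.32 1.637
vertex -2.477 3.566 1.804
vertex -1.516 3.468 1.955
endloop
endfacet
facet normal 0.528 0.484 0.698
outer loop
vertex -1.877 4.32 1.637
vertex -1.516 3.468 1.955
vertex -1.048 3.966 1.256
endloop
endfacet
facet normal 0.436 0.892 0.119
outer loop
vertex -1.877 4.32 1.637
vertex -1.048 3.966 1.256
vertex -1.72 4.372 0.673
endloop
endfacet
facet normal -0.266 0.964 0.009
outer loop
vertex -1.877 4.32 1.637
vertex -1.72 4.372 0.673
vertex -2.603 4.125 1.012
endloop
endfacet
facet normal -0.609 0.599 0.520
outer loop
vertex -1.877 4.32 1.637
vertex -2.603 4.125 1.012
vertex -2.477 3.566 1.804
endloop
endfacet
facet normal 0.861 -0.114 0.496
outer loop
vertex -1.048 3.966 1.256
vertex -1.516 3.468 1.955
vertex -1.137 2.995 1.188
endloop
endfacet
facet normal -0.182 -0.405 0.896
outer loop
vertex -1.516 3.468 1.955
vertex -2.477 3.566 1.804
vertex -2.02 2.748 1.527
endloop
endfacet
facet normal -0.975 0.075 0.208
outer loop
vertex -2.477 3.566 1.804
vertex -2.603 4.125 1.012
vertex -2.692 3.154 0.944
endloop
endfacet
facet normal -0.423 0.663 -0.618
outer loop
vertex -2.603 4.125 1.012
vertex -1.72 4.372 0.673
vertex -2.224 3.652 0.245
endloop
endfacet
facet normal 0.712 0.547 -0.440
outer loop
vertex -1.72 4.372 0.673
vertex -1.048 3.966 1.256
vertex -1.263 3.554 0.396
endloop
endfacet
facet normal 0.266 -0.964 -0.009
outer loop
vertex -1.863 2.8 0.563
vertex -1.137 2.995 1.188
vertex -2.02 2.748 1.527
endloop
endfacet
facet normal -0.436 -0.892 -0.119
outer loop
vertex -1.863 2.8 0.563
vertex -2.02 2.748 1.527
vertex -2.692 3.154 0.944
endloop
endfacet
facet normal -0.528 -0.484 -0.698
outer loop
vertex -1.863 2.8 0.563
vertex -2.692 3.154 0.944
vertex -2.224 3.652 0.245
endloop
endfacet
facet normal 0.118 -0.303 -0.946
outer loop
vertex -1.863 2.8 0.563
vertex -2.224 3.652 0.245
vertex -1.263 3.554 0.396
endloop
endfacet
facet normal 0.609 -0.599 -0.520
outer loop
vertex -1.863 2.8 0.563
vertex -1.263 3.554 0.396
vertex -1.137 2.995 1.188
endloop
endfacet
facet normal 0.423 -0.663 0.618
outer loop
vertex -2.02 2.748 1.527
vertex -1.137 2.995 1.188
vertex -1.516 3.468 1.955
endloop
endfacet
facet normal -0.712 -0.547 0.440
outer loop
vertex -2.692 3.154 0.944
vertex -2.02 2.748 1.527
vertex -2.477 3.566 1.804
endloop
endfacet
facet normal -0.861 0.114 -0.496
outer loop
vertex -2.224 3.652 0.245
vertex -2.692 3.154 0.944
vertex -2.603 4.125 1.012
endloop
endfacet
facet normal 0.182 0.405 -0.896
outer loop
vertex -1.263 3.554 0.396
vertex -2.224 3.652 0.245
vertex -1.72 4.372 0.673
endloop
endfacet
facet normal 0.975 -0.075 -0.208
outer loop
vertex -1.137 2.995 1.188
vertex -1.263 3.554 0.396
vertex -1.048 3.966 1.256
endloop
endfacet
facet normal -0.892 -0.177 0.415
outer loop
vertex -1.234 -4.414 3.35
vertex -1.106 -3.084 4.194
vertex -1.98 -3.556 2.113
endloop
endfacet
facet normal -0.081 -0.841 -0.535
outer loop
vertex -0.374 -3.236 1.366
vertex -1.234 -4.414 3.35
vertex -1.98 -3.556 2.113
endloop
endfacet
facet normal -0.892 -0.178 0.415
outer loop
vertex -1.98 -3.556 2.113
vertex -1.106 -3.084 4.194
vertex -1.852 -2.227 2.957
endloop
endfacet
facet normal -0.444 0.510 -0.736
outer loop
vertex -1.852 -2.227 2.957
vertex -0.374 -3.236 1.366
vertex -1.98 -3.556 2.113
endloop
endfacet
facet normal 0.444 -0.510 0.737
outer loop
vertex -1.234 -4.414 3.35
vertex 0.5 -2.764 3.447
vertex -1.106 -3.084 4.194
endloop
endfacet
facet normal -0.080 -0.841 -0.534
outer loop
vertex 0.372 -4.093 2.603
vertex -1.234 -4.414 3.35
vertex -0.374 -3.236 1.366
endloop
endfacet
facet normal 0.444 -0.510 0.736
outer loop
vertex 0.372 -4.093 2.603
vertex 0.5 -2.764 3.447
vertex -1.234 -4.414 3.35
endloop
endfacet
facet normal 0.081 0.841 0.534
outer loop
vertex -1.106 -3.084 4.194
vertex 0.5 -2.764 3.447
vertex -1.852 -2.227 2.957
endloop
endfacet
facet normal -0.444 0.510 -0.736
outer loop
vertex -0.246 -1.906 2.21
vertex -0.374 -3.236 1.366
vertex -1.852 -2.227 2.957
endloop
endfacet
facet normal 0.081 0.841 0.535
outer loop
vertex -1.852 -2.227 2.957
vertex 0.5 -2.764 3.447
vertex -0.246 -1.906 2.21
endloop
endfacet
facet normal 0.892 0.178 -0.415
outer loop
vertex -0.246 -1.906 2.21
vertex 0.372 -4.093 2.603
vertex -0.374 -3.236 1.366
endloop
endfacet
facet normal 0.892 0.178 -0.415
outer loop
vertex 0.5 -2.764 3.447
vertex 0.372 -4.093 2.603
vertex -0.246 -1.906 2.21
endloop
endfacet

endsolid


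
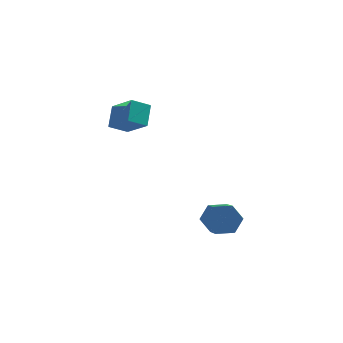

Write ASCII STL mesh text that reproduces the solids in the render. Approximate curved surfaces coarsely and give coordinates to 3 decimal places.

solid 
facet normal -0.208 0.868 -0.450
outer loop
vertex 2.876 1.728 -4.321
vertex 2.236 2.014 -3.474
vertex 3.305 2.273 -3.468
endloop
endfacet
facet normal 0.897 -0.014 -0.442
outer loop
vertex 2.876 1.728 -4.321
vertex 3.305 2.273 -3.468
vertex 3.324 -0.139 -3.354
endloop
endfacet
facet normal 0.897 -0.014 -0.442
outer loop
vertex 3.324 -0.139 -3.354
vertex 3.305 2.273 -3.468
vertex 3.753 0.405 -2.5
endloop
endfacet
facet normal 0.208 -0.869 0.449
outer loop
vertex 3.324 -0.139 -3.354
vertex 3.753 0.405 -2.5
vertex 2.684 0.146 -2.506
endloop
endfacet
facet normal -0.208 0.869 -0.450
outer loop
vertex 3.305 2.273 -3.468
vertex 2.236 2.014 -3.474
vertex 2.665 2.559 -2.62
endloop
endfacet
facet normal 0.786 0.422 0.451
outer loop
vertex 3.305 2.273 -3.468
vertex 2.665 2.559 -2.62
vertex 3.753 0.405 -2.5
endloop
endfacet
facet normal 0.786 0.422 0.451
outer loop
vertex 3.753 0.405 -2.5
vertex 2.665 2.559 -2.62
vertex 3.113 0.691 -1.653
endloop
endfacet
facet normal 0.208 -0.868 0.450
outer loop
vertex 3.753 0.405 -2.5
vertex 3.113 0.691 -1.653
vertex 2.684 0.146 -2.506
endloop
endfacet
facet normal -0.209 0.869 -0.449
outer loop
vertex 2.665 2.559 -2.62
vertex 2.236 2.014 -3.474
vertex 1.596 2.299 -2.626
endloop
endfacet
facet normal -0.111 0.436 0.893
outer loop
vertex 2.665 2.559 -2.62
vertex 1.596 2.299 -2.626
vertex 3.113 0.691 -1.653
endloop
endfacet
facet normal -0.111 0.436 0.893
outer loop
vertex 3.113 0.691 -1.653
vertex 1.596 2.299 -2.626
vertex 2.044 0.432 -1.659
endloop
endfacet
facet normal 0.208 -0.868 0.450
outer loop
vertex 3.113 0.691 -1.653
vertex 2.044 0.432 -1.659
vertex 2.684 0.146 -2.506
endloop
endfacet
facet normal -0.208 0.869 -0.449
outer loop
vertex 1.596 2.299 -2.626
vertex 2.236 2.014 -3.474
vertex 1.167 1.755 -3.48
endloop
endfacet
facet normal -0.897 0.014 0.442
outer loop
vertex 1.596 2.299 -2.626
vertex 1.167 1.755 -3.48
vertex 2.044 0.432 -1.659
endloop
endfacet
facet normal -0.897 0.014 0.442
outer loop
vertex 2.044 0.432 -1.659
vertex 1.167 1.755 -3.48
vertex 1.615 -0.113 -2.512
endloop
endfacet
facet normal 0.208 -0.868 0.450
outer loop
vertex 2.044 0.432 -1.659
vertex 1.615 -0.113 -2.512
vertex 2.684 0.146 -2.506
endloop
endfacet
facet normal -0.208 0.868 -0.450
outer loop
vertex 1.167 1.755 -3.48
vertex 2.236 2.014 -3.474
vertex 1.807 1.469 -4.327
endloop
endfacet
facet normal -0.786 -0.422 -0.451
outer loop
vertex 1.167 1.755 -3.48
vertex 1.807 1.469 -4.327
vertex 1.615 -0.113 -2.512
endloop
endfacet
facet normal -0.786 -0.422 -0.451
outer loop
vertex 1.615 -0.113 -2.512
vertex 1.807 1.469 -4.327
vertex 2.255 -0.399 -3.36
endloop
endfacet
facet normal 0.208 -0.869 0.450
outer loop
vertex 1.615 -0.113 -2.512
vertex 2.255 -0.399 -3.36
vertex 2.684 0.146 -2.506
endloop
endfacet
facet normal -0.208 0.868 -0.450
outer loop
vertex 1.807 1.469 -4.327
vertex 2.236 2.014 -3.474
vertex 2.876 1.728 -4.321
endloop
endfacet
facet normal 0.111 -0.436 -0.893
outer loop
vertex 1.807 1.469 -4.327
vertex 2.876 1.728 -4.321
vertex 2.255 -0.399 -3.36
endloop
endfacet
facet normal 0.111 -0.436 -0.893
outer loop
vertex 2.255 -0.399 -3.36
vertex 2.876 1.728 -4.321
vertex 3.324 -0.139 -3.354
endloop
endfacet
facet normal 0.209 -0.869 0.449
outer loop
vertex 2.255 -0.399 -3.36
vertex 3.324 -0.139 -3.354
vertex 2.684 0.146 -2.506
endloop
endfacet
facet normal -0.780 -0.407 0.476
outer loop
vertex -2.944 2.133 4.113
vertex -2.878 3.286 5.206
vertex -4.231 3.277 2.982
endloop
endfacet
facet normal -0.041 -0.725 -0.687
outer loop
vertex -3.202 3.814 2.354
vertex -2.944 2.133 4.113
vertex -4.231 3.277 2.982
endloop
endfacet
facet normal -0.780 -0.407 0.476
outer loop
vertex -4.231 3.277 2.982
vertex -2.878 3.286 5.206
vertex -4.166 4.43 4.075
endloop
endfacet
facet normal -0.625 0.555 -0.549
outer loop
vertex -4.166 4.43 4.075
vertex -3.202 3.814 2.354
vertex -4.231 3.277 2.982
endloop
endfacet
facet normal 0.625 -0.556 0.548
outer loop
vertex -2.944 2.133 4.113
vertex -1.849 3.823 4.578
vertex -2.878 3.286 5.206
endloop
endfacet
facet normal -0.041 -0.725 -0.687
outer loop
vertex -1.914 2.67 3.485
vertex -2.944 2.133 4.113
vertex -3.202 3.814 2.354
endloop
endfacet
facet normal 0.624 -0.556 0.549
outer loop
vertex -1.914 2.67 3.485
vertex -1.849 3.823 4.578
vertex -2.944 2.133 4.113
endloop
endfacet
facet normal 0.041 0.725 0.687
outer loop
vertex -2.878 3.286 5.206
vertex -1.849 3.823 4.578
vertex -4.166 4.43 4.075
endloop
endfacet
facet normal -0.624 0.556 -0.549
outer loop
vertex -3.136 4.967 3.447
vertex -3.202 3.814 2.354
vertex -4.166 4.43 4.075
endloop
endfacet
facet normal 0.041 0.725 0.687
outer loop
vertex -4.166 4.43 4.075
vertex -1.849 3.823 4.578
vertex -3.136 4.967 3.447
endloop
endfacet
facet normal 0.780 0.407 -0.476
outer loop
vertex -3.136 4.967 3.447
vertex -1.914 2.67 3.485
vertex -3.202 3.814 2.354
endloop
endfacet
facet normal 0.780 0.407 -0.476
outer loop
vertex -1.849 3.823 4.578
vertex -1.914 2.67 3.485
vertex -3.136 4.967 3.447
endloop
endfacet

endsolid


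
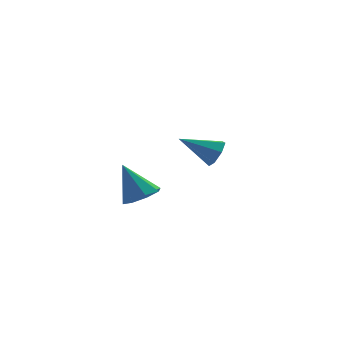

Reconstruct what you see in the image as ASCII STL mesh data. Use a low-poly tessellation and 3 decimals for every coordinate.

solid 
facet normal 0.851 -0.236 -0.469
outer loop
vertex 2.075 2.781 -1.421
vertex 1.706 2.308 -1.853
vertex 1.842 3.026 -1.967
endloop
endfacet
facet normal 0.061 0.920 0.387
outer loop
vertex 2.075 2.781 -1.421
vertex 1.842 3.026 -1.967
vertex 0.174 2.732 -1.007
endloop
endfacet
facet normal 0.851 -0.236 -0.470
outer loop
vertex 1.842 3.026 -1.967
vertex 1.706 2.308 -1.853
vertex 1.506 2.73 -2.427
endloop
endfacet
facet normal -0.340 0.884 -0.320
outer loop
vertex 1.842 3.026 -1.967
vertex 1.506 2.73 -2.427
vertex 0.174 2.732 -1.007
endloop
endfacet
facet normal 0.850 -0.236 -0.470
outer loop
vertex 1.506 2.73 -2.427
vertex 1.706 2.308 -1.853
vertex 1.32 2.116 -2.455
endloop
endfacet
facet normal -0.707 0.244 -0.664
outer loop
vertex 1.506 2.73 -2.427
vertex 1.32 2.116 -2.455
vertex 0.174 2.732 -1.007
endloop
endfacet
facet normal 0.850 -0.236 -0.470
outer loop
vertex 1.32 2.116 -2.455
vertex 1.706 2.308 -1.853
vertex 1.425 1.646 -2.029
endloop
endfacet
facet normal -0.764 -0.519 -0.384
outer loop
vertex 1.32 2.116 -2.455
vertex 1.425 1.646 -2.029
vertex 0.174 2.732 -1.007
endloop
endfacet
facet normal 0.851 -0.236 -0.469
outer loop
vertex 1.425 1.646 -2.029
vertex 1.706 2.308 -1.853
vertex 1.741 1.675 -1.471
endloop
endfacet
facet normal -0.468 -0.829 0.308
outer loop
vertex 1.425 1.646 -2.029
vertex 1.741 1.675 -1.471
vertex 0.174 2.732 -1.007
endloop
endfacet
facet normal 0.851 -0.236 -0.470
outer loop
vertex 1.741 1.675 -1.471
vertex 1.706 2.308 -1.853
vertex 2.031 2.18 -1.2
endloop
endfacet
facet normal -0.042 -0.453 0.890
outer loop
vertex 1.741 1.675 -1.471
vertex 2.031 2.18 -1.2
vertex 0.174 2.732 -1.007
endloop
endfacet
facet normal 0.851 -0.235 -0.470
outer loop
vertex 2.031 2.18 -1.2
vertex 1.706 2.308 -1.853
vertex 2.075 2.781 -1.421
endloop
endfacet
facet normal 0.193 0.326 0.925
outer loop
vertex 2.031 2.18 -1.2
vertex 2.075 2.781 -1.421
vertex 0.174 2.732 -1.007
endloop
endfacet
facet normal 0.355 -0.367 -0.860
outer loop
vertex -2.185 -2.27 -1.024
vertex -2.706 -2.913 -0.965
vertex -2.743 -2.156 -1.303
endloop
endfacet
facet normal 0.143 0.983 0.116
outer loop
vertex -2.185 -2.27 -1.024
vertex -2.743 -2.156 -1.303
vertex -3.314 -2.287 0.505
endloop
endfacet
facet normal 0.355 -0.367 -0.860
outer loop
vertex -2.743 -2.156 -1.303
vertex -2.706 -2.913 -0.965
vertex -3.281 -2.485 -1.385
endloop
endfacet
facet normal -0.508 0.856 -0.099
outer loop
vertex -2.743 -2.156 -1.303
vertex -3.281 -2.485 -1.385
vertex -3.314 -2.287 0.505
endloop
endfacet
facet normal 0.356 -0.366 -0.860
outer loop
vertex -3.281 -2.485 -1.385
vertex -2.706 -2.913 -0.965
vertex -3.481 -3.065 -1.221
endloop
endfacet
facet normal -0.948 0.313 -0.049
outer loop
vertex -3.281 -2.485 -1.385
vertex -3.481 -3.065 -1.221
vertex -3.314 -2.287 0.505
endloop
endfacet
facet normal 0.356 -0.366 -0.860
outer loop
vertex -3.481 -3.065 -1.221
vertex -2.706 -2.913 -0.965
vertex -3.228 -3.556 -0.907
endloop
endfacet
facet normal -0.917 -0.323 0.234
outer loop
vertex -3.481 -3.065 -1.221
vertex -3.228 -3.556 -0.907
vertex -3.314 -2.287 0.505
endloop
endfacet
facet normal 0.355 -0.366 -0.860
outer loop
vertex -3.228 -3.556 -0.907
vertex -2.706 -2.913 -0.965
vertex -2.669 -3.67 -0.628
endloop
endfacet
facet normal -0.433 -0.683 0.588
outer loop
vertex -3.228 -3.556 -0.907
vertex -2.669 -3.67 -0.628
vertex -3.314 -2.287 0.505
endloop
endfacet
facet normal 0.355 -0.366 -0.860
outer loop
vertex -2.669 -3.67 -0.628
vertex -2.706 -2.913 -0.965
vertex -2.132 -3.341 -0.546
endloop
endfacet
facet normal 0.218 -0.556 0.802
outer loop
vertex -2.669 -3.67 -0.628
vertex -2.132 -3.341 -0.546
vertex -3.314 -2.287 0.505
endloop
endfacet
facet normal 0.355 -0.366 -0.860
outer loop
vertex -2.132 -3.341 -0.546
vertex -2.706 -2.913 -0.965
vertex -1.931 -2.761 -0.71
endloop
endfacet
facet normal 0.657 -0.015 0.754
outer loop
vertex -2.132 -3.341 -0.546
vertex -1.931 -2.761 -0.71
vertex -3.314 -2.287 0.505
endloop
endfacet
facet normal 0.355 -0.366 -0.860
outer loop
vertex -1.931 -2.761 -0.71
vertex -2.706 -2.913 -0.965
vertex -2.185 -2.27 -1.024
endloop
endfacet
facet normal 0.626 0.623 0.469
outer loop
vertex -1.931 -2.761 -0.71
vertex -2.185 -2.27 -1.024
vertex -3.314 -2.287 0.505
endloop
endfacet

endsolid


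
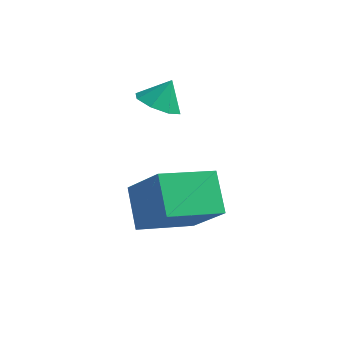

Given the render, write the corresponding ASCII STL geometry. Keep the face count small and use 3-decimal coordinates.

solid 
facet normal -0.716 -0.636 0.286
outer loop
vertex -0.406 -3.945 0.546
vertex -1.029 -2.822 1.484
vertex -1.601 -3.302 -1.017
endloop
endfacet
facet normal 0.391 -0.706 -0.590
outer loop
vertex -0.131 -1.998 -1.604
vertex -0.406 -3.945 0.546
vertex -1.601 -3.302 -1.017
endloop
endfacet
facet normal -0.717 -0.636 0.286
outer loop
vertex -1.601 -3.302 -1.017
vertex -1.029 -2.822 1.484
vertex -2.223 -2.179 -0.08
endloop
endfacet
facet normal -0.577 0.311 -0.755
outer loop
vertex -2.223 -2.179 -0.08
vertex -0.131 -1.998 -1.604
vertex -1.601 -3.302 -1.017
endloop
endfacet
facet normal 0.577 -0.311 0.755
outer loop
vertex -0.406 -3.945 0.546
vertex 0.441 -1.518 0.897
vertex -1.029 -2.822 1.484
endloop
endfacet
facet normal 0.392 -0.706 -0.590
outer loop
vertex 1.063 -2.641 -0.04
vertex -0.406 -3.945 0.546
vertex -0.131 -1.998 -1.604
endloop
endfacet
facet normal 0.577 -0.311 0.755
outer loop
vertex 1.063 -2.641 -0.04
vertex 0.441 -1.518 0.897
vertex -0.406 -3.945 0.546
endloop
endfacet
facet normal -0.391 0.707 0.589
outer loop
vertex -1.029 -2.822 1.484
vertex 0.441 -1.518 0.897
vertex -2.223 -2.179 -0.08
endloop
endfacet
facet normal -0.577 0.311 -0.755
outer loop
vertex -0.754 -0.875 -0.666
vertex -0.131 -1.998 -1.604
vertex -2.223 -2.179 -0.08
endloop
endfacet
facet normal -0.392 0.706 0.590
outer loop
vertex -2.223 -2.179 -0.08
vertex 0.441 -1.518 0.897
vertex -0.754 -0.875 -0.666
endloop
endfacet
facet normal 0.717 0.636 -0.286
outer loop
vertex -0.754 -0.875 -0.666
vertex 1.063 -2.641 -0.04
vertex -0.131 -1.998 -1.604
endloop
endfacet
facet normal 0.717 0.636 -0.286
outer loop
vertex 0.441 -1.518 0.897
vertex 1.063 -2.641 -0.04
vertex -0.754 -0.875 -0.666
endloop
endfacet
facet normal -0.310 -0.459 -0.832
outer loop
vertex -1.522 0.971 1.433
vertex -2.092 0.559 1.873
vertex -2.075 1.283 1.467
endloop
endfacet
facet normal 0.493 0.869 0.046
outer loop
vertex -1.522 0.971 1.433
vertex -2.075 1.283 1.467
vertex -1.768 1.041 2.747
endloop
endfacet
facet normal -0.309 -0.460 -0.833
outer loop
vertex -2.075 1.283 1.467
vertex -2.092 0.559 1.873
vertex -2.638 1.17 1.738
endloop
endfacet
facet normal -0.096 0.974 0.207
outer loop
vertex -2.075 1.283 1.467
vertex -2.638 1.17 1.738
vertex -1.768 1.041 2.747
endloop
endfacet
facet normal -0.309 -0.460 -0.832
outer loop
vertex -2.638 1.17 1.738
vertex -2.092 0.559 1.873
vertex -2.882 0.699 2.089
endloop
endfacet
facet normal -0.520 0.667 0.534
outer loop
vertex -2.638 1.17 1.738
vertex -2.882 0.699 2.089
vertex -1.768 1.041 2.747
endloop
endfacet
facet normal -0.309 -0.458 -0.833
outer loop
vertex -2.882 0.699 2.089
vertex -2.092 0.559 1.873
vertex -2.663 0.146 2.312
endloop
endfacet
facet normal -0.533 0.126 0.837
outer loop
vertex -2.882 0.699 2.089
vertex -2.663 0.146 2.312
vertex -1.768 1.041 2.747
endloop
endfacet
facet normal -0.308 -0.459 -0.833
outer loop
vertex -2.663 0.146 2.312
vertex -2.092 0.559 1.873
vertex -2.11 -0.165 2.279
endloop
endfacet
facet normal -0.128 -0.327 0.936
outer loop
vertex -2.663 0.146 2.312
vertex -2.11 -0.165 2.279
vertex -1.768 1.041 2.747
endloop
endfacet
facet normal -0.310 -0.459 -0.833
outer loop
vertex -2.11 -0.165 2.279
vertex -2.092 0.559 1.873
vertex -1.547 -0.052 2.007
endloop
endfacet
facet normal 0.461 -0.432 0.775
outer loop
vertex -2.11 -0.165 2.279
vertex -1.547 -0.052 2.007
vertex -1.768 1.041 2.747
endloop
endfacet
facet normal -0.309 -0.459 -0.833
outer loop
vertex -1.547 -0.052 2.007
vertex -2.092 0.559 1.873
vertex -1.303 0.419 1.657
endloop
endfacet
facet normal 0.885 -0.125 0.449
outer loop
vertex -1.547 -0.052 2.007
vertex -1.303 0.419 1.657
vertex -1.768 1.041 2.747
endloop
endfacet
facet normal -0.309 -0.460 -0.832
outer loop
vertex -1.303 0.419 1.657
vertex -2.092 0.559 1.873
vertex -1.522 0.971 1.433
endloop
endfacet
facet normal 0.898 0.415 0.146
outer loop
vertex -1.303 0.419 1.657
vertex -1.522 0.971 1.433
vertex -1.768 1.041 2.747
endloop
endfacet

endsolid


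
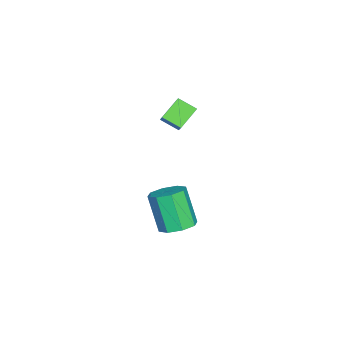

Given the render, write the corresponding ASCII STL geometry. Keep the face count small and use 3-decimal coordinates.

solid 
facet normal -0.660 -0.293 -0.691
outer loop
vertex -2.015 1.21 1.65
vertex -1.917 2.089 1.184
vertex -1.077 0.736 0.955
endloop
endfacet
facet normal -0.098 -0.879 0.467
outer loop
vertex -0.503 0.991 1.556
vertex -2.015 1.21 1.65
vertex -1.077 0.736 0.955
endloop
endfacet
facet normal -0.661 -0.293 -0.691
outer loop
vertex -1.077 0.736 0.955
vertex -1.917 2.089 1.184
vertex -0.979 1.615 0.488
endloop
endfacet
facet normal 0.745 -0.376 -0.552
outer loop
vertex -0.979 1.615 0.488
vertex -0.503 0.991 1.556
vertex -1.077 0.736 0.955
endloop
endfacet
facet normal -0.745 0.376 0.552
outer loop
vertex -2.015 1.21 1.65
vertex -1.343 2.344 1.785
vertex -1.917 2.089 1.184
endloop
endfacet
facet normal -0.098 -0.879 0.466
outer loop
vertex -1.441 1.465 2.252
vertex -2.015 1.21 1.65
vertex -0.503 0.991 1.556
endloop
endfacet
facet normal -0.745 0.376 0.551
outer loop
vertex -1.441 1.465 2.252
vertex -1.343 2.344 1.785
vertex -2.015 1.21 1.65
endloop
endfacet
facet normal 0.098 0.879 -0.467
outer loop
vertex -1.917 2.089 1.184
vertex -1.343 2.344 1.785
vertex -0.979 1.615 0.488
endloop
endfacet
facet normal 0.745 -0.375 -0.551
outer loop
vertex -0.405 1.87 1.09
vertex -0.503 0.991 1.556
vertex -0.979 1.615 0.488
endloop
endfacet
facet normal 0.099 0.879 -0.466
outer loop
vertex -0.979 1.615 0.488
vertex -1.343 2.344 1.785
vertex -0.405 1.87 1.09
endloop
endfacet
facet normal 0.661 0.293 0.691
outer loop
vertex -0.405 1.87 1.09
vertex -1.441 1.465 2.252
vertex -0.503 0.991 1.556
endloop
endfacet
facet normal 0.660 0.294 0.691
outer loop
vertex -1.343 2.344 1.785
vertex -1.441 1.465 2.252
vertex -0.405 1.87 1.09
endloop
endfacet
facet normal 0.305 0.339 -0.890
outer loop
vertex 1.17 1.281 -4.874
vertex 0.687 2.031 -4.754
vertex 1.529 1.778 -4.562
endloop
endfacet
facet normal 0.797 -0.603 0.044
outer loop
vertex 1.17 1.281 -4.874
vertex 1.529 1.778 -4.562
vertex 0.556 0.599 -3.086
endloop
endfacet
facet normal 0.797 -0.603 0.044
outer loop
vertex 0.556 0.599 -3.086
vertex 1.529 1.778 -4.562
vertex 0.915 1.096 -2.773
endloop
endfacet
facet normal -0.306 -0.339 0.890
outer loop
vertex 0.556 0.599 -3.086
vertex 0.915 1.096 -2.773
vertex 0.073 1.349 -2.966
endloop
endfacet
facet normal 0.305 0.340 -0.890
outer loop
vertex 1.529 1.778 -4.562
vertex 0.687 2.031 -4.754
vertex 1.395 2.424 -4.361
endloop
endfacet
facet normal 0.932 0.084 0.352
outer loop
vertex 1.529 1.778 -4.562
vertex 1.395 2.424 -4.361
vertex 0.915 1.096 -2.773
endloop
endfacet
facet normal 0.932 0.084 0.352
outer loop
vertex 0.915 1.096 -2.773
vertex 1.395 2.424 -4.361
vertex 0.781 1.742 -2.573
endloop
endfacet
facet normal -0.306 -0.339 0.890
outer loop
vertex 0.915 1.096 -2.773
vertex 0.781 1.742 -2.573
vertex 0.073 1.349 -2.966
endloop
endfacet
facet normal 0.305 0.340 -0.890
outer loop
vertex 1.395 2.424 -4.361
vertex 0.687 2.031 -4.754
vertex 0.846 2.839 -4.391
endloop
endfacet
facet normal 0.521 0.722 0.455
outer loop
vertex 1.395 2.424 -4.361
vertex 0.846 2.839 -4.391
vertex 0.781 1.742 -2.573
endloop
endfacet
facet normal 0.522 0.722 0.454
outer loop
vertex 0.781 1.742 -2.573
vertex 0.846 2.839 -4.391
vertex 0.233 2.157 -2.603
endloop
endfacet
facet normal -0.306 -0.339 0.890
outer loop
vertex 0.781 1.742 -2.573
vertex 0.233 2.157 -2.603
vertex 0.073 1.349 -2.966
endloop
endfacet
facet normal 0.306 0.339 -0.889
outer loop
vertex 0.846 2.839 -4.391
vertex 0.687 2.031 -4.754
vertex 0.204 2.781 -4.634
endloop
endfacet
facet normal -0.195 0.937 0.291
outer loop
vertex 0.846 2.839 -4.391
vertex 0.204 2.781 -4.634
vertex 0.233 2.157 -2.603
endloop
endfacet
facet normal -0.194 0.937 0.291
outer loop
vertex 0.233 2.157 -2.603
vertex 0.204 2.781 -4.634
vertex -0.41 2.099 -2.846
endloop
endfacet
facet normal -0.306 -0.339 0.890
outer loop
vertex 0.233 2.157 -2.603
vertex -0.41 2.099 -2.846
vertex 0.073 1.349 -2.966
endloop
endfacet
facet normal 0.306 0.339 -0.890
outer loop
vertex 0.204 2.781 -4.634
vertex 0.687 2.031 -4.754
vertex -0.155 2.284 -4.947
endloop
endfacet
facet normal -0.797 0.603 -0.044
outer loop
vertex 0.204 2.781 -4.634
vertex -0.155 2.284 -4.947
vertex -0.41 2.099 -2.846
endloop
endfacet
facet normal -0.797 0.603 -0.044
outer loop
vertex -0.41 2.099 -2.846
vertex -0.155 2.284 -4.947
vertex -0.769 1.602 -3.158
endloop
endfacet
facet normal -0.305 -0.339 0.890
outer loop
vertex -0.41 2.099 -2.846
vertex -0.769 1.602 -3.158
vertex 0.073 1.349 -2.966
endloop
endfacet
facet normal 0.306 0.339 -0.890
outer loop
vertex -0.155 2.284 -4.947
vertex 0.687 2.031 -4.754
vertex -0.021 1.638 -5.147
endloop
endfacet
facet normal -0.932 -0.084 -0.352
outer loop
vertex -0.155 2.284 -4.947
vertex -0.021 1.638 -5.147
vertex -0.769 1.602 -3.158
endloop
endfacet
facet normal -0.932 -0.084 -0.352
outer loop
vertex -0.769 1.602 -3.158
vertex -0.021 1.638 -5.147
vertex -0.635 0.956 -3.359
endloop
endfacet
facet normal -0.305 -0.340 0.890
outer loop
vertex -0.769 1.602 -3.158
vertex -0.635 0.956 -3.359
vertex 0.073 1.349 -2.966
endloop
endfacet
facet normal 0.306 0.339 -0.890
outer loop
vertex -0.021 1.638 -5.147
vertex 0.687 2.031 -4.754
vertex 0.527 1.223 -5.117
endloop
endfacet
facet normal -0.522 -0.722 -0.455
outer loop
vertex -0.021 1.638 -5.147
vertex 0.527 1.223 -5.117
vertex -0.635 0.956 -3.359
endloop
endfacet
facet normal -0.521 -0.722 -0.454
outer loop
vertex -0.635 0.956 -3.359
vertex 0.527 1.223 -5.117
vertex -0.086 0.541 -3.329
endloop
endfacet
facet normal -0.305 -0.340 0.890
outer loop
vertex -0.635 0.956 -3.359
vertex -0.086 0.541 -3.329
vertex 0.073 1.349 -2.966
endloop
endfacet
facet normal 0.306 0.339 -0.890
outer loop
vertex 0.527 1.223 -5.117
vertex 0.687 2.031 -4.754
vertex 1.17 1.281 -4.874
endloop
endfacet
facet normal 0.194 -0.937 -0.291
outer loop
vertex 0.527 1.223 -5.117
vertex 1.17 1.281 -4.874
vertex -0.086 0.541 -3.329
endloop
endfacet
facet normal 0.195 -0.937 -0.291
outer loop
vertex -0.086 0.541 -3.329
vertex 1.17 1.281 -4.874
vertex 0.556 0.599 -3.086
endloop
endfacet
facet normal -0.306 -0.339 0.889
outer loop
vertex -0.086 0.541 -3.329
vertex 0.556 0.599 -3.086
vertex 0.073 1.349 -2.966
endloop
endfacet

endsolid


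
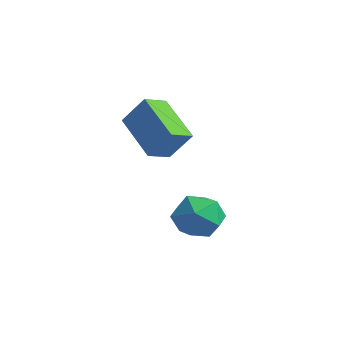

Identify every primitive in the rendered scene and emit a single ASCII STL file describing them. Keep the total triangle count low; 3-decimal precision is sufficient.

solid 
facet normal -0.681 -0.541 0.494
outer loop
vertex -1.039 -3.897 1.062
vertex -0.523 -4.548 1.061
vertex -0.502 -4.003 1.687
endloop
endfacet
facet normal -0.737 0.152 0.659
outer loop
vertex -1.039 -3.897 1.062
vertex -0.502 -4.003 1.687
vertex -0.628 -3.245 1.371
endloop
endfacet
facet normal -0.856 0.514 0.055
outer loop
vertex -1.039 -3.897 1.062
vertex -0.628 -3.245 1.371
vertex -0.727 -3.322 0.55
endloop
endfacet
facet normal -0.875 0.045 -0.483
outer loop
vertex -1.039 -3.897 1.062
vertex -0.727 -3.322 0.55
vertex -0.662 -4.127 0.358
endloop
endfacet
facet normal -0.766 -0.607 -0.212
outer loop
vertex -1.039 -3.897 1.062
vertex -0.662 -4.127 0.358
vertex -0.523 -4.548 1.061
endloop
endfacet
facet normal -0.111 0.367 0.924
outer loop
vertex -0.628 -3.245 1.371
vertex -0.502 -4.003 1.687
vertex 0.142 -3.493 1.562
endloop
endfacet
facet normal -0.020 -0.754 0.657
outer loop
vertex -0.502 -4.003 1.687
vertex -0.523 -4.548 1.061
vertex 0.207 -4.298 1.37
endloop
endfacet
facet normal -0.157 -0.861 -0.484
outer loop
vertex -0.523 -4.548 1.061
vertex -0.662 -4.127 0.358
vertex 0.108 -4.375 0.549
endloop
endfacet
facet normal -0.332 0.193 -0.923
outer loop
vertex -0.662 -4.127 0.358
vertex -0.727 -3.322 0.55
vertex -0.018 -3.617 0.233
endloop
endfacet
facet normal -0.304 0.951 -0.053
outer loop
vertex -0.727 -3.322 0.55
vertex -0.628 -3.245 1.371
vertex 0.003 -3.072 0.859
endloop
endfacet
facet normal 0.875 -0.045 0.483
outer loop
vertex 0.519 -3.723 0.858
vertex 0.142 -3.493 1.562
vertex 0.207 -4.298 1.37
endloop
endfacet
facet normal 0.856 -0.514 -0.055
outer loop
vertex 0.519 -3.723 0.858
vertex 0.207 -4.298 1.37
vertex 0.108 -4.375 0.549
endloop
endfacet
facet normal 0.737 -0.152 -0.659
outer loop
vertex 0.519 -3.723 0.858
vertex 0.108 -4.375 0.549
vertex -0.018 -3.617 0.233
endloop
endfacet
facet normal 0.681 0.541 -0.494
outer loop
vertex 0.519 -3.723 0.858
vertex -0.018 -3.617 0.233
vertex 0.003 -3.072 0.859
endloop
endfacet
facet normal 0.766 0.607 0.212
outer loop
vertex 0.519 -3.723 0.858
vertex 0.003 -3.072 0.859
vertex 0.142 -3.493 1.562
endloop
endfacet
facet normal 0.332 -0.193 0.923
outer loop
vertex 0.207 -4.298 1.37
vertex 0.142 -3.493 1.562
vertex -0.502 -4.003 1.687
endloop
endfacet
facet normal 0.304 -0.951 0.053
outer loop
vertex 0.108 -4.375 0.549
vertex 0.207 -4.298 1.37
vertex -0.523 -4.548 1.061
endloop
endfacet
facet normal 0.111 -0.367 -0.924
outer loop
vertex -0.018 -3.617 0.233
vertex 0.108 -4.375 0.549
vertex -0.662 -4.127 0.358
endloop
endfacet
facet normal 0.020 0.754 -0.657
outer loop
vertex 0.003 -3.072 0.859
vertex -0.018 -3.617 0.233
vertex -0.727 -3.322 0.55
endloop
endfacet
facet normal 0.157 0.861 0.484
outer loop
vertex 0.142 -3.493 1.562
vertex 0.003 -3.072 0.859
vertex -0.628 -3.245 1.371
endloop
endfacet
facet normal -0.847 0.108 0.520
outer loop
vertex -2.308 -4.034 4.728
vertex -2.365 -3.256 4.474
vertex -2.893 -4.365 3.844
endloop
endfacet
facet normal 0.069 -0.948 0.310
outer loop
vertex -1.495 -4.544 2.986
vertex -2.308 -4.034 4.728
vertex -2.893 -4.365 3.844
endloop
endfacet
facet normal -0.847 0.108 0.520
outer loop
vertex -2.893 -4.365 3.844
vertex -2.365 -3.256 4.474
vertex -2.95 -3.587 3.59
endloop
endfacet
facet normal -0.527 -0.298 -0.796
outer loop
vertex -2.95 -3.587 3.59
vertex -1.495 -4.544 2.986
vertex -2.893 -4.365 3.844
endloop
endfacet
facet normal 0.527 0.298 0.796
outer loop
vertex -2.308 -4.034 4.728
vertex -0.967 -3.435 3.616
vertex -2.365 -3.256 4.474
endloop
endfacet
facet normal 0.069 -0.948 0.310
outer loop
vertex -0.91 -4.213 3.87
vertex -2.308 -4.034 4.728
vertex -1.495 -4.544 2.986
endloop
endfacet
facet normal 0.527 0.298 0.796
outer loop
vertex -0.91 -4.213 3.87
vertex -0.967 -3.435 3.616
vertex -2.308 -4.034 4.728
endloop
endfacet
facet normal -0.069 0.948 -0.310
outer loop
vertex -2.365 -3.256 4.474
vertex -0.967 -3.435 3.616
vertex -2.95 -3.587 3.59
endloop
endfacet
facet normal -0.527 -0.298 -0.796
outer loop
vertex -1.552 -3.766 2.732
vertex -1.495 -4.544 2.986
vertex -2.95 -3.587 3.59
endloop
endfacet
facet normal -0.069 0.948 -0.310
outer loop
vertex -2.95 -3.587 3.59
vertex -0.967 -3.435 3.616
vertex -1.552 -3.766 2.732
endloop
endfacet
facet normal 0.847 -0.108 -0.520
outer loop
vertex -1.552 -3.766 2.732
vertex -0.91 -4.213 3.87
vertex -1.495 -4.544 2.986
endloop
endfacet
facet normal 0.847 -0.108 -0.520
outer loop
vertex -0.967 -3.435 3.616
vertex -0.91 -4.213 3.87
vertex -1.552 -3.766 2.732
endloop
endfacet

endsolid


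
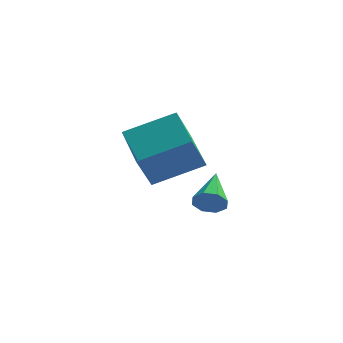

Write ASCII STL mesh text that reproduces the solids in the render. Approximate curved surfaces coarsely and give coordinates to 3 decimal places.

solid 
facet normal -0.892 -0.254 -0.374
outer loop
vertex -2.864 -0.751 1.071
vertex -3.5 0.815 1.525
vertex -2.439 -0.169 -0.336
endloop
endfacet
facet normal 0.363 -0.895 -0.260
outer loop
vertex -0.7 0.325 0.395
vertex -2.864 -0.751 1.071
vertex -2.439 -0.169 -0.336
endloop
endfacet
facet normal -0.892 -0.254 -0.374
outer loop
vertex -2.439 -0.169 -0.336
vertex -3.5 0.815 1.525
vertex -3.075 1.396 0.119
endloop
endfacet
facet normal 0.269 0.368 -0.890
outer loop
vertex -3.075 1.396 0.119
vertex -0.7 0.325 0.395
vertex -2.439 -0.169 -0.336
endloop
endfacet
facet normal -0.270 -0.368 0.890
outer loop
vertex -2.864 -0.751 1.071
vertex -1.761 1.309 2.256
vertex -3.5 0.815 1.525
endloop
endfacet
facet normal 0.364 -0.895 -0.260
outer loop
vertex -1.125 -0.256 1.801
vertex -2.864 -0.751 1.071
vertex -0.7 0.325 0.395
endloop
endfacet
facet normal -0.269 -0.368 0.890
outer loop
vertex -1.125 -0.256 1.801
vertex -1.761 1.309 2.256
vertex -2.864 -0.751 1.071
endloop
endfacet
facet normal -0.363 0.895 0.260
outer loop
vertex -3.5 0.815 1.525
vertex -1.761 1.309 2.256
vertex -3.075 1.396 0.119
endloop
endfacet
facet normal 0.269 0.367 -0.890
outer loop
vertex -1.336 1.891 0.849
vertex -0.7 0.325 0.395
vertex -3.075 1.396 0.119
endloop
endfacet
facet normal -0.364 0.894 0.260
outer loop
vertex -3.075 1.396 0.119
vertex -1.761 1.309 2.256
vertex -1.336 1.891 0.849
endloop
endfacet
facet normal 0.892 0.254 0.374
outer loop
vertex -1.336 1.891 0.849
vertex -1.125 -0.256 1.801
vertex -0.7 0.325 0.395
endloop
endfacet
facet normal 0.892 0.254 0.374
outer loop
vertex -1.761 1.309 2.256
vertex -1.125 -0.256 1.801
vertex -1.336 1.891 0.849
endloop
endfacet
facet normal -0.063 -0.951 -0.304
outer loop
vertex -0.437 2.262 -2.186
vertex -0.723 2.457 -2.737
vertex -0.109 2.356 -2.548
endloop
endfacet
facet normal 0.727 0.087 0.681
outer loop
vertex -0.437 2.262 -2.186
vertex -0.109 2.356 -2.548
vertex -0.617 4.063 -2.223
endloop
endfacet
facet normal -0.063 -0.951 -0.304
outer loop
vertex -0.109 2.356 -2.548
vertex -0.723 2.457 -2.737
vertex -0.14 2.509 -3.02
endloop
endfacet
facet normal 0.960 0.280 0.028
outer loop
vertex -0.109 2.356 -2.548
vertex -0.14 2.509 -3.02
vertex -0.617 4.063 -2.223
endloop
endfacet
facet normal -0.062 -0.951 -0.303
outer loop
vertex -0.14 2.509 -3.02
vertex -0.723 2.457 -2.737
vertex -0.513 2.631 -3.327
endloop
endfacet
facet normal 0.643 0.497 -0.583
outer loop
vertex -0.14 2.509 -3.02
vertex -0.513 2.631 -3.327
vertex -0.617 4.063 -2.223
endloop
endfacet
facet normal -0.063 -0.951 -0.303
outer loop
vertex -0.513 2.631 -3.327
vertex -0.723 2.457 -2.737
vertex -1.009 2.651 -3.287
endloop
endfacet
facet normal -0.039 0.608 -0.793
outer loop
vertex -0.513 2.631 -3.327
vertex -1.009 2.651 -3.287
vertex -0.617 4.063 -2.223
endloop
endfacet
facet normal -0.062 -0.951 -0.303
outer loop
vertex -1.009 2.651 -3.287
vertex -0.723 2.457 -2.737
vertex -1.337 2.557 -2.925
endloop
endfacet
facet normal -0.685 0.550 -0.478
outer loop
vertex -1.009 2.651 -3.287
vertex -1.337 2.557 -2.925
vertex -0.617 4.063 -2.223
endloop
endfacet
facet normal -0.062 -0.951 -0.304
outer loop
vertex -1.337 2.557 -2.925
vertex -0.723 2.457 -2.737
vertex -1.305 2.404 -2.453
endloop
endfacet
facet normal -0.918 0.356 0.178
outer loop
vertex -1.337 2.557 -2.925
vertex -1.305 2.404 -2.453
vertex -0.617 4.063 -2.223
endloop
endfacet
facet normal -0.062 -0.951 -0.304
outer loop
vertex -1.305 2.404 -2.453
vertex -0.723 2.457 -2.737
vertex -0.933 2.282 -2.147
endloop
endfacet
facet normal -0.601 0.140 0.787
outer loop
vertex -1.305 2.404 -2.453
vertex -0.933 2.282 -2.147
vertex -0.617 4.063 -2.223
endloop
endfacet
facet normal -0.062 -0.951 -0.304
outer loop
vertex -0.933 2.282 -2.147
vertex -0.723 2.457 -2.737
vertex -0.437 2.262 -2.186
endloop
endfacet
facet normal 0.079 0.028 0.996
outer loop
vertex -0.933 2.282 -2.147
vertex -0.437 2.262 -2.186
vertex -0.617 4.063 -2.223
endloop
endfacet

endsolid
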